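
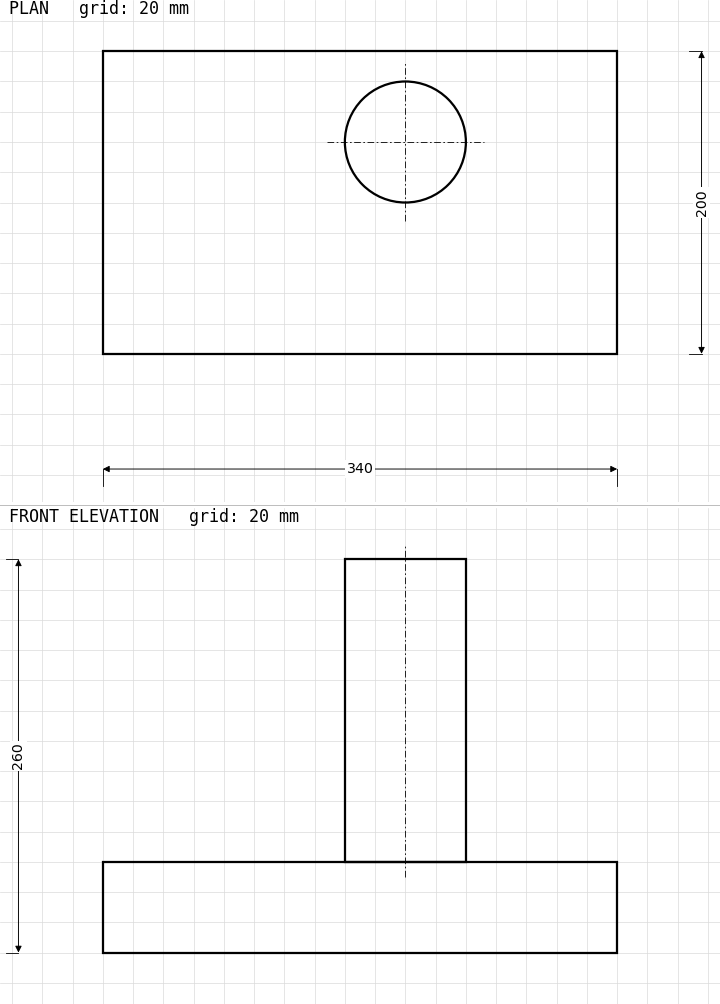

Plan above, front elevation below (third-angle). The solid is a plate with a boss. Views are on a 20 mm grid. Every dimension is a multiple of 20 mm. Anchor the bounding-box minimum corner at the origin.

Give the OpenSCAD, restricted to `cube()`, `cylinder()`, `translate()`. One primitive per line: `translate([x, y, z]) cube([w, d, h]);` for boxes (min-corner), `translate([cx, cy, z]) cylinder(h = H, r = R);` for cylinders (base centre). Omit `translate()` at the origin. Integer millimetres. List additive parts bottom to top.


cube([340, 200, 60]);
translate([200, 140, 60]) cylinder(h = 200, r = 40);


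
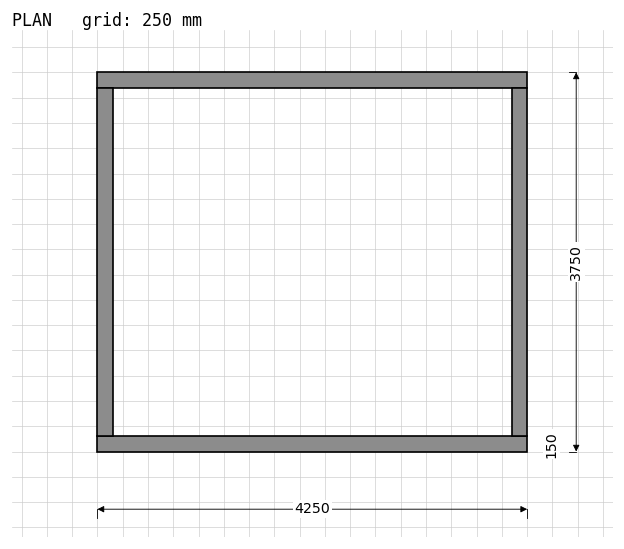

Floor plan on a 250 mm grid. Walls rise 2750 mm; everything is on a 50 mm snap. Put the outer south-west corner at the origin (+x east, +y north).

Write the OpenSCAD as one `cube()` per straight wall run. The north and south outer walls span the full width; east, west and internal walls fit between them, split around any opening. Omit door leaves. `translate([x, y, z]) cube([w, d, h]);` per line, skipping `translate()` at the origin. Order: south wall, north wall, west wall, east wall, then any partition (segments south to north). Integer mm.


cube([4250, 150, 2750]);
translate([0, 3600, 0]) cube([4250, 150, 2750]);
translate([0, 150, 0]) cube([150, 3450, 2750]);
translate([4100, 150, 0]) cube([150, 3450, 2750]);


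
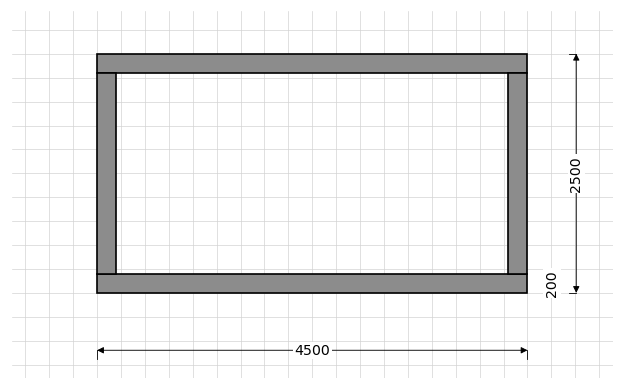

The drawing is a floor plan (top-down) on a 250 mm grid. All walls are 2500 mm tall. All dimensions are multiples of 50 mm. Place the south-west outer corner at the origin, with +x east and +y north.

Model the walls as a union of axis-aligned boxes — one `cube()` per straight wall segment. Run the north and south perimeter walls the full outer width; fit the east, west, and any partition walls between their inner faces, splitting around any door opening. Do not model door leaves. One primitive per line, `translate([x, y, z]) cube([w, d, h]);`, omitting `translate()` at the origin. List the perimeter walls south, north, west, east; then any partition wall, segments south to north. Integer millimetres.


cube([4500, 200, 2500]);
translate([0, 2300, 0]) cube([4500, 200, 2500]);
translate([0, 200, 0]) cube([200, 2100, 2500]);
translate([4300, 200, 0]) cube([200, 2100, 2500]);


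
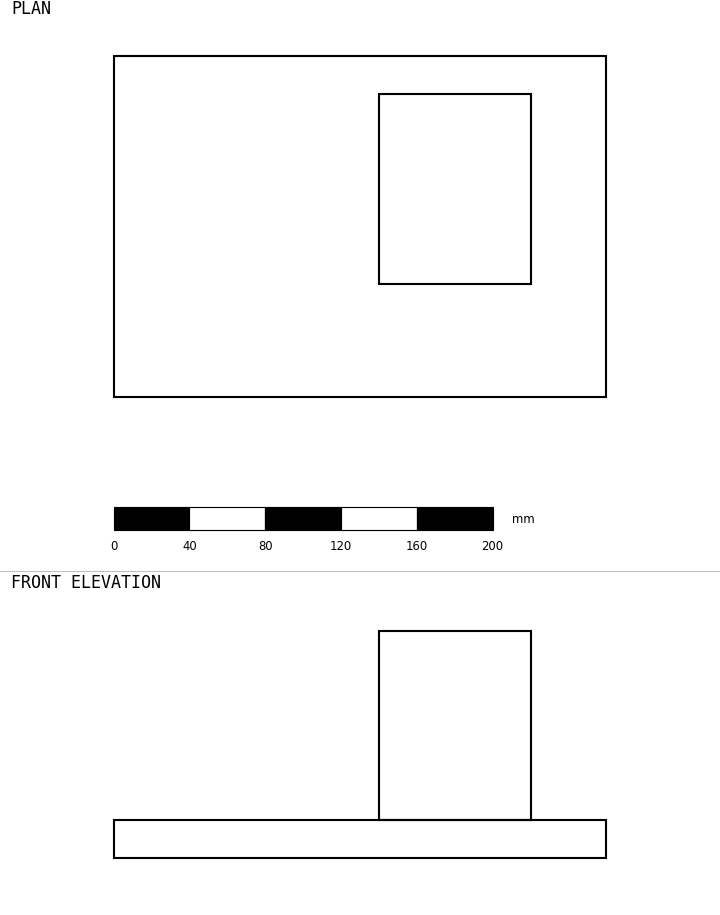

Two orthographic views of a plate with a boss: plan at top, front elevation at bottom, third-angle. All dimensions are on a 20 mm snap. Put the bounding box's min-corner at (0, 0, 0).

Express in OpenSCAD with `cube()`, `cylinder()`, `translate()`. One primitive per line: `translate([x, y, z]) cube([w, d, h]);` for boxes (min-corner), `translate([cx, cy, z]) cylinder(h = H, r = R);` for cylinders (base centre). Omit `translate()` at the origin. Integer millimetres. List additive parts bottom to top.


cube([260, 180, 20]);
translate([140, 60, 20]) cube([80, 100, 100]);


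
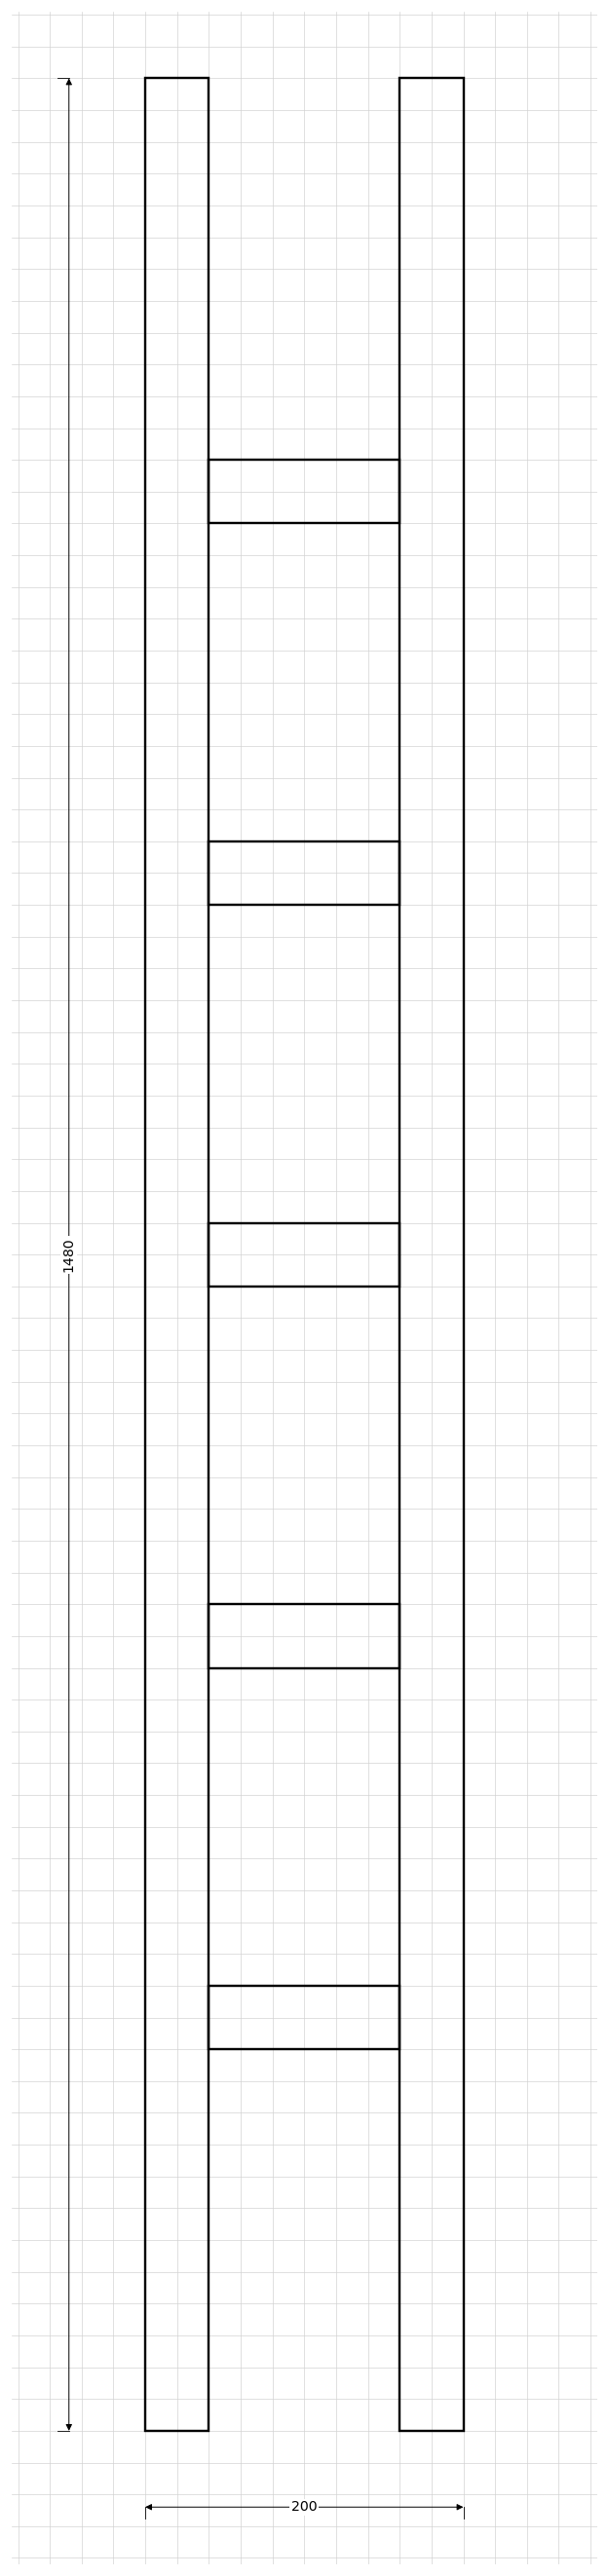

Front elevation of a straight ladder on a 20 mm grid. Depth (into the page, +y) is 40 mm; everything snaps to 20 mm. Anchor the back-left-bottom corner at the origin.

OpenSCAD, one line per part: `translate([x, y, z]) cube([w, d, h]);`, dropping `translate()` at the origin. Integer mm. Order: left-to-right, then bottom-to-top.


cube([40, 40, 1480]);
translate([40, 0, 240]) cube([120, 40, 40]);
translate([40, 0, 480]) cube([120, 40, 40]);
translate([40, 0, 720]) cube([120, 40, 40]);
translate([40, 0, 960]) cube([120, 40, 40]);
translate([40, 0, 1200]) cube([120, 40, 40]);
translate([160, 0, 0]) cube([40, 40, 1480]);


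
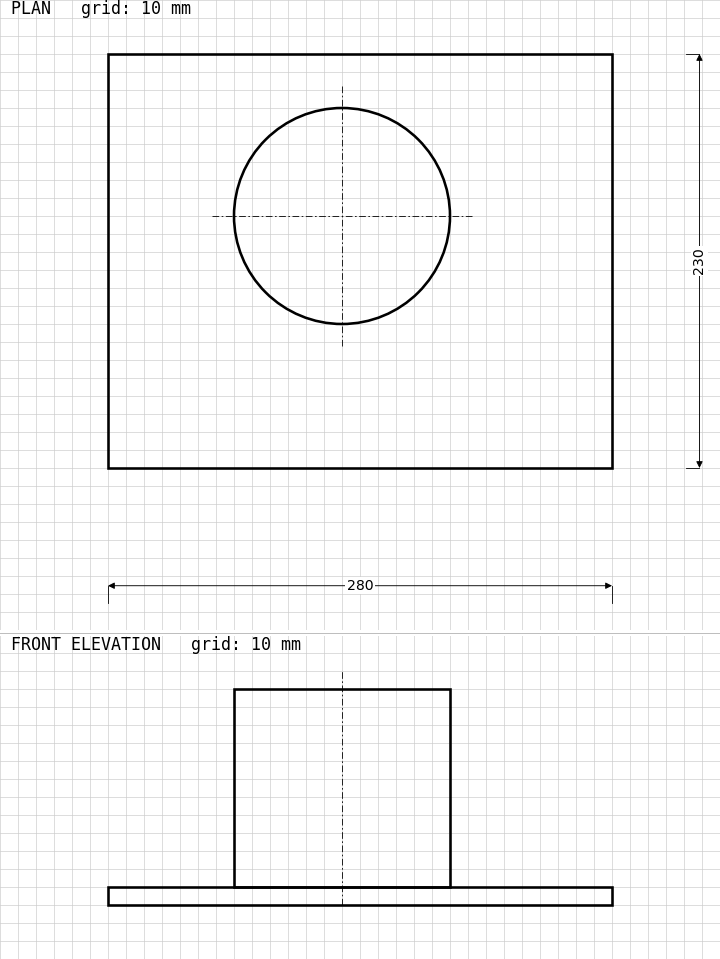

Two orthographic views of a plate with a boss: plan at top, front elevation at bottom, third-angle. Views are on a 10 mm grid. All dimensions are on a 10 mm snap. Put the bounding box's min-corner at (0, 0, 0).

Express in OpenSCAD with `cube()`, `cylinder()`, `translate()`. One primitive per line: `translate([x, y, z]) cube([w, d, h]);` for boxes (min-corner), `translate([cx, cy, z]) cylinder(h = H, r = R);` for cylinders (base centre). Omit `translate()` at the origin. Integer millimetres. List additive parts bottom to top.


cube([280, 230, 10]);
translate([130, 140, 10]) cylinder(h = 110, r = 60);


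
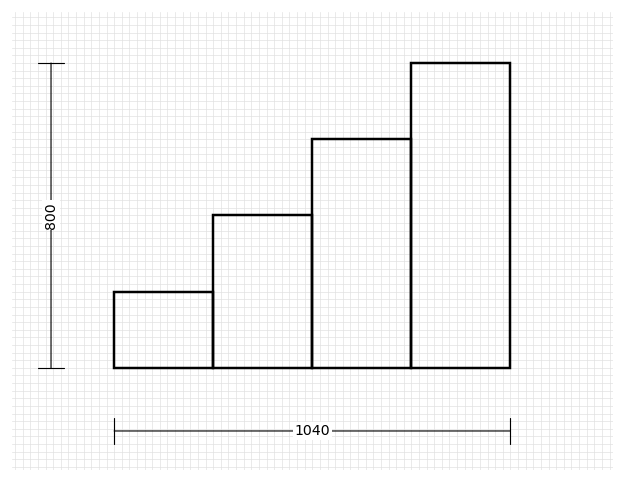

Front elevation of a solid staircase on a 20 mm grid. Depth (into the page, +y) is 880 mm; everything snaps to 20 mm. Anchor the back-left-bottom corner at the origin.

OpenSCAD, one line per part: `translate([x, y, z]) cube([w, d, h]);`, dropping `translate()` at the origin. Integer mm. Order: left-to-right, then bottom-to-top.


cube([260, 880, 200]);
translate([260, 0, 0]) cube([260, 880, 400]);
translate([520, 0, 0]) cube([260, 880, 600]);
translate([780, 0, 0]) cube([260, 880, 800]);


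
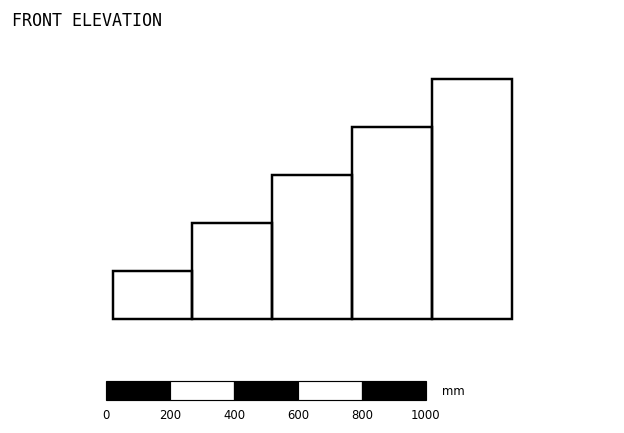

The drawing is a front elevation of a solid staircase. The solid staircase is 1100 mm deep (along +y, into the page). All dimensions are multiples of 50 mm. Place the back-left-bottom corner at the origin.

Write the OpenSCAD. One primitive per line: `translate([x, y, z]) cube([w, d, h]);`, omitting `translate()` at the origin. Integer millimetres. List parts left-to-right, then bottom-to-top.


cube([250, 1100, 150]);
translate([250, 0, 0]) cube([250, 1100, 300]);
translate([500, 0, 0]) cube([250, 1100, 450]);
translate([750, 0, 0]) cube([250, 1100, 600]);
translate([1000, 0, 0]) cube([250, 1100, 750]);


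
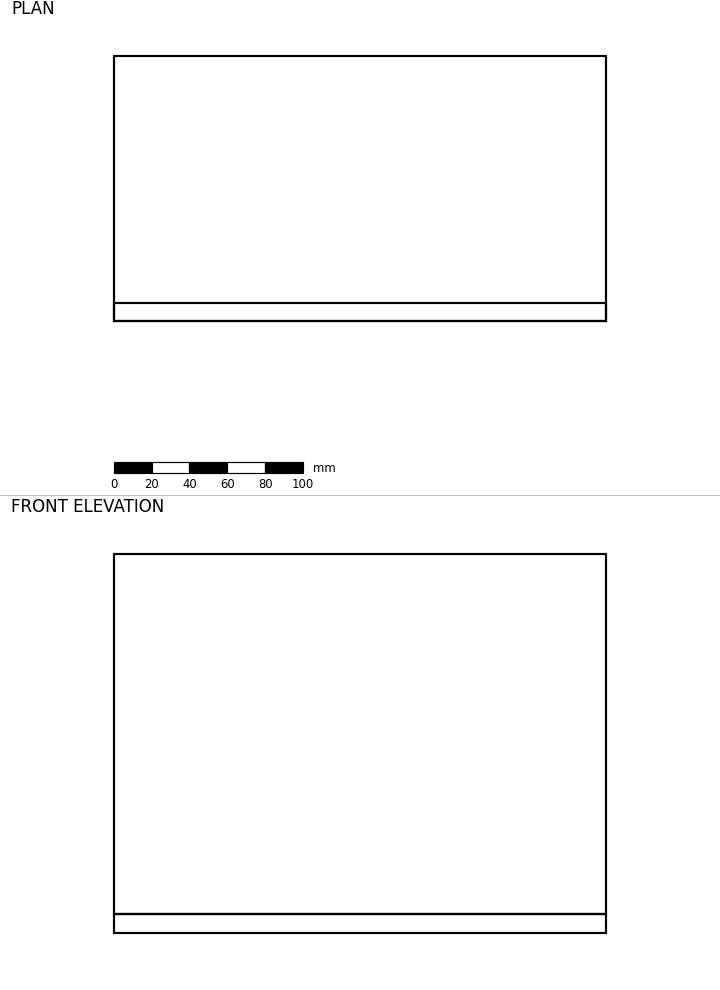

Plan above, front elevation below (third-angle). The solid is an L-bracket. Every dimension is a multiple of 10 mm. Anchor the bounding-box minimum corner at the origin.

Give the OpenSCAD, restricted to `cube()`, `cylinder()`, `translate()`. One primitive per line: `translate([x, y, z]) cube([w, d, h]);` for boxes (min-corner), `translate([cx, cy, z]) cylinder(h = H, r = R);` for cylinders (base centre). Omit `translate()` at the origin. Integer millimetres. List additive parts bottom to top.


cube([260, 140, 10]);
translate([0, 0, 10]) cube([260, 10, 190]);


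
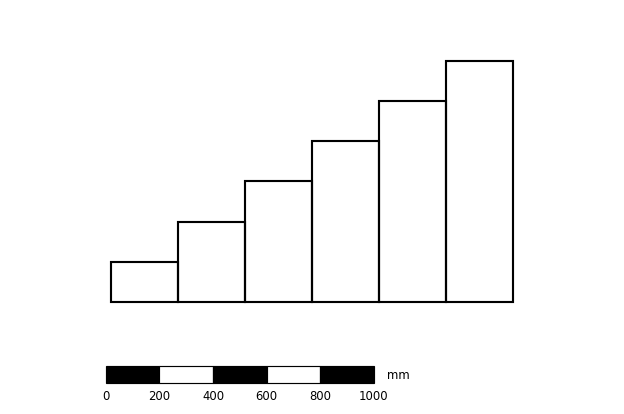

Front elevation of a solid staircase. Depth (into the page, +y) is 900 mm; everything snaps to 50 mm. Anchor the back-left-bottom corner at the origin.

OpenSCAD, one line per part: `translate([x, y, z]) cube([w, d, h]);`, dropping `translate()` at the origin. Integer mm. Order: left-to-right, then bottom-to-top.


cube([250, 900, 150]);
translate([250, 0, 0]) cube([250, 900, 300]);
translate([500, 0, 0]) cube([250, 900, 450]);
translate([750, 0, 0]) cube([250, 900, 600]);
translate([1000, 0, 0]) cube([250, 900, 750]);
translate([1250, 0, 0]) cube([250, 900, 900]);


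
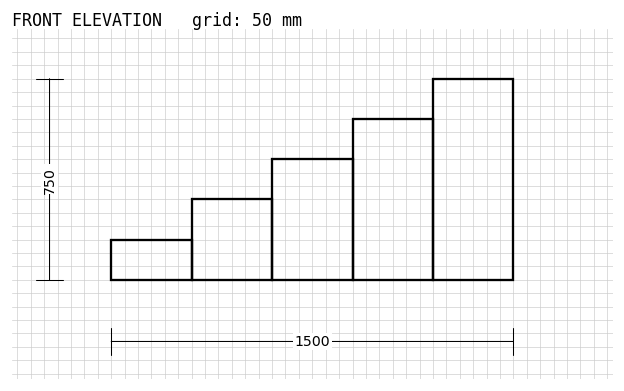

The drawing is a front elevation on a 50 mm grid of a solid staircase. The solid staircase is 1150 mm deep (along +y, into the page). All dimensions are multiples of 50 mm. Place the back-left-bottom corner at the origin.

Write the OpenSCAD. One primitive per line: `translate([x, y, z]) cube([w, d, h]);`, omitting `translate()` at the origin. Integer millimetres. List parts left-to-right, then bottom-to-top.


cube([300, 1150, 150]);
translate([300, 0, 0]) cube([300, 1150, 300]);
translate([600, 0, 0]) cube([300, 1150, 450]);
translate([900, 0, 0]) cube([300, 1150, 600]);
translate([1200, 0, 0]) cube([300, 1150, 750]);


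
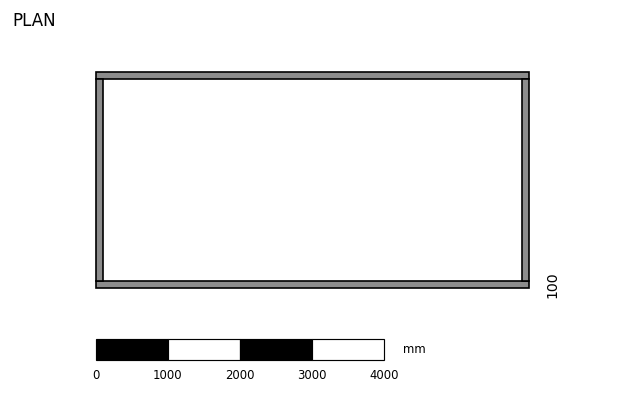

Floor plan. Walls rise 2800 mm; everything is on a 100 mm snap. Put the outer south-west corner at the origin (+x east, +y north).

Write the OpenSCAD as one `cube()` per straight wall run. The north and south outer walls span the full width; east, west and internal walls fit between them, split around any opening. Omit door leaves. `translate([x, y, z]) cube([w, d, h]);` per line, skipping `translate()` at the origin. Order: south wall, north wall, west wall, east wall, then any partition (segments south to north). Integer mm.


cube([6000, 100, 2800]);
translate([0, 2900, 0]) cube([6000, 100, 2800]);
translate([0, 100, 0]) cube([100, 2800, 2800]);
translate([5900, 100, 0]) cube([100, 2800, 2800]);


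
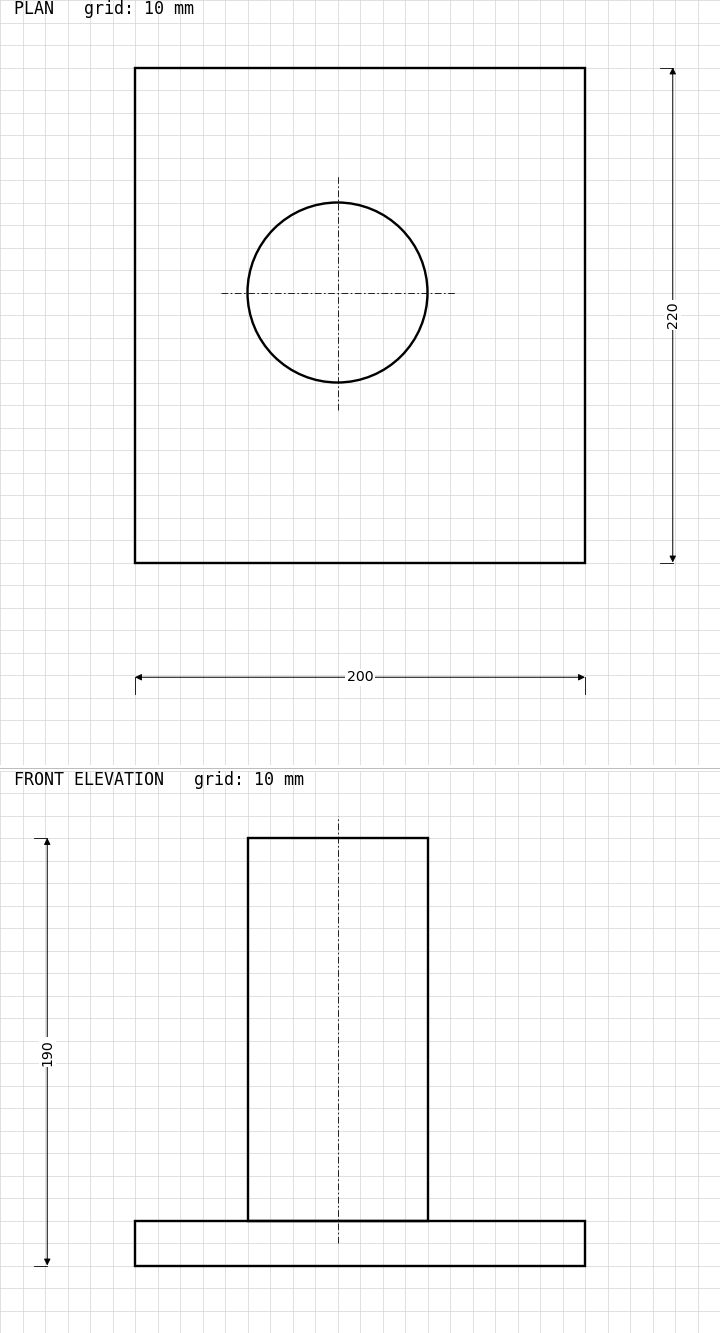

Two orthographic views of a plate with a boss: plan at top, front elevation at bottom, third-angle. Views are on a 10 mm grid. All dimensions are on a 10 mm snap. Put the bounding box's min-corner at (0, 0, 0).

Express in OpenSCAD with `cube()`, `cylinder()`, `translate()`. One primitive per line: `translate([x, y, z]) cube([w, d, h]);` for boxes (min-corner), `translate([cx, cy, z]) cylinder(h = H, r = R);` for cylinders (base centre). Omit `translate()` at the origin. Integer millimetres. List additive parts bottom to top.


cube([200, 220, 20]);
translate([90, 120, 20]) cylinder(h = 170, r = 40);


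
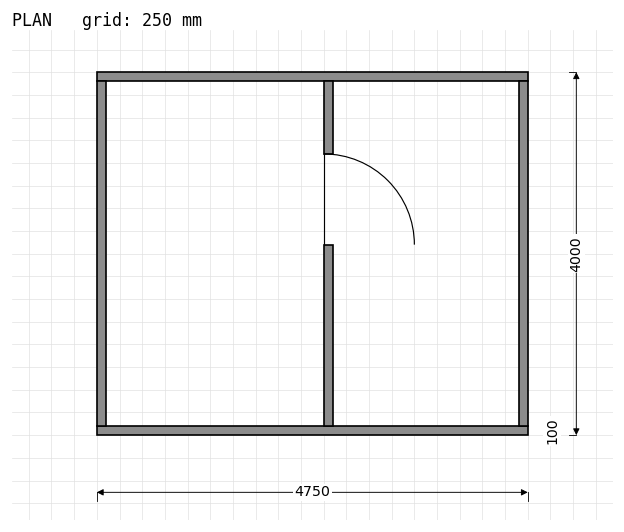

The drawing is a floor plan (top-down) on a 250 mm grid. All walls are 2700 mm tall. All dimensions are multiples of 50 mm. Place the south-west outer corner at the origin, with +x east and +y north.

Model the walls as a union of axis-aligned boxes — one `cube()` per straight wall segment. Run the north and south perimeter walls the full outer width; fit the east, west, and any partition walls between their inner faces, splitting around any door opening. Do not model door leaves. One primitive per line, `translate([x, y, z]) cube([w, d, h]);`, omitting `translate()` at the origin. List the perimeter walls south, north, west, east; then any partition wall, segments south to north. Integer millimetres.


cube([4750, 100, 2700]);
translate([0, 3900, 0]) cube([4750, 100, 2700]);
translate([0, 100, 0]) cube([100, 3800, 2700]);
translate([4650, 100, 0]) cube([100, 3800, 2700]);
translate([2500, 100, 0]) cube([100, 2000, 2700]);
translate([2500, 3100, 0]) cube([100, 800, 2700]);


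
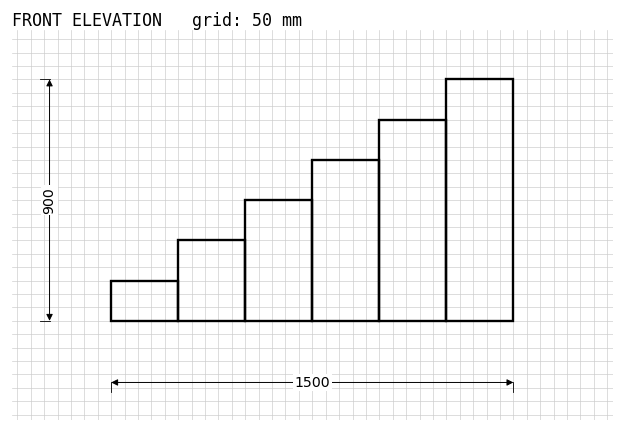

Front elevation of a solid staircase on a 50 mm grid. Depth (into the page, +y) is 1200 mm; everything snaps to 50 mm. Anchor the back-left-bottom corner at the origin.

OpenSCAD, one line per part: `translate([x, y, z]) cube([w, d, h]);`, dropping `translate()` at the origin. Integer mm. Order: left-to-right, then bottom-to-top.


cube([250, 1200, 150]);
translate([250, 0, 0]) cube([250, 1200, 300]);
translate([500, 0, 0]) cube([250, 1200, 450]);
translate([750, 0, 0]) cube([250, 1200, 600]);
translate([1000, 0, 0]) cube([250, 1200, 750]);
translate([1250, 0, 0]) cube([250, 1200, 900]);


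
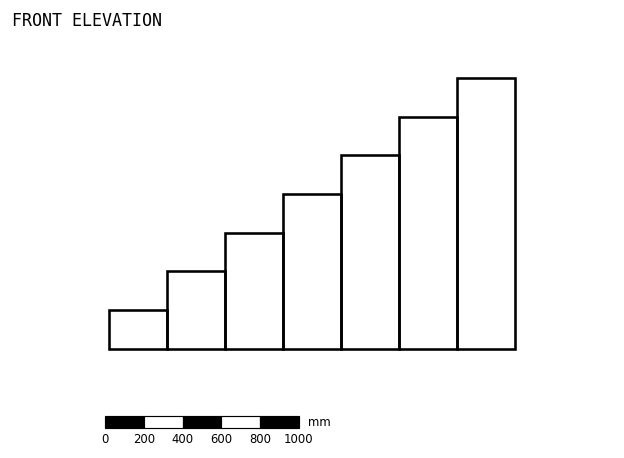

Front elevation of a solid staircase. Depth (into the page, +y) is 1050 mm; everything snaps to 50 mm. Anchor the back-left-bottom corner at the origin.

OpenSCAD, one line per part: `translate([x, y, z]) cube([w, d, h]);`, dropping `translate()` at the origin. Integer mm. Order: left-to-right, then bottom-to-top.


cube([300, 1050, 200]);
translate([300, 0, 0]) cube([300, 1050, 400]);
translate([600, 0, 0]) cube([300, 1050, 600]);
translate([900, 0, 0]) cube([300, 1050, 800]);
translate([1200, 0, 0]) cube([300, 1050, 1000]);
translate([1500, 0, 0]) cube([300, 1050, 1200]);
translate([1800, 0, 0]) cube([300, 1050, 1400]);


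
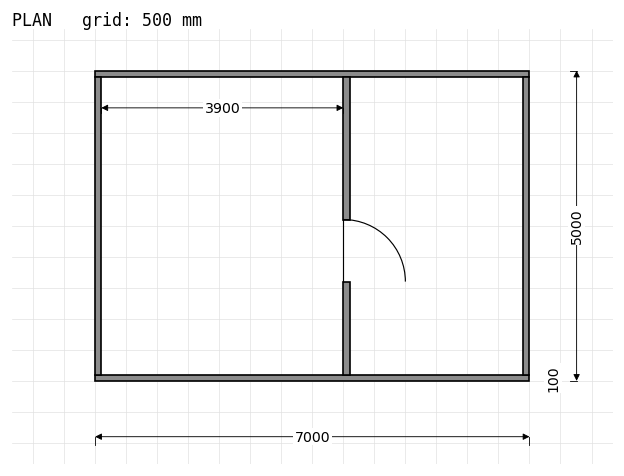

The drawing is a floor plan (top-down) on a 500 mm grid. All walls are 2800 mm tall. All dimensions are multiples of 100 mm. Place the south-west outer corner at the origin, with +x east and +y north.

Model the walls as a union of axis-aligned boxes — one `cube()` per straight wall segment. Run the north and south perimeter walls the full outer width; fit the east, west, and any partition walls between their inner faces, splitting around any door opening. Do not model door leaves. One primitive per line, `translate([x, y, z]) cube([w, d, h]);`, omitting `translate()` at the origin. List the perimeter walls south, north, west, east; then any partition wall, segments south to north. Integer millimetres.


cube([7000, 100, 2800]);
translate([0, 4900, 0]) cube([7000, 100, 2800]);
translate([0, 100, 0]) cube([100, 4800, 2800]);
translate([6900, 100, 0]) cube([100, 4800, 2800]);
translate([4000, 100, 0]) cube([100, 1500, 2800]);
translate([4000, 2600, 0]) cube([100, 2300, 2800]);


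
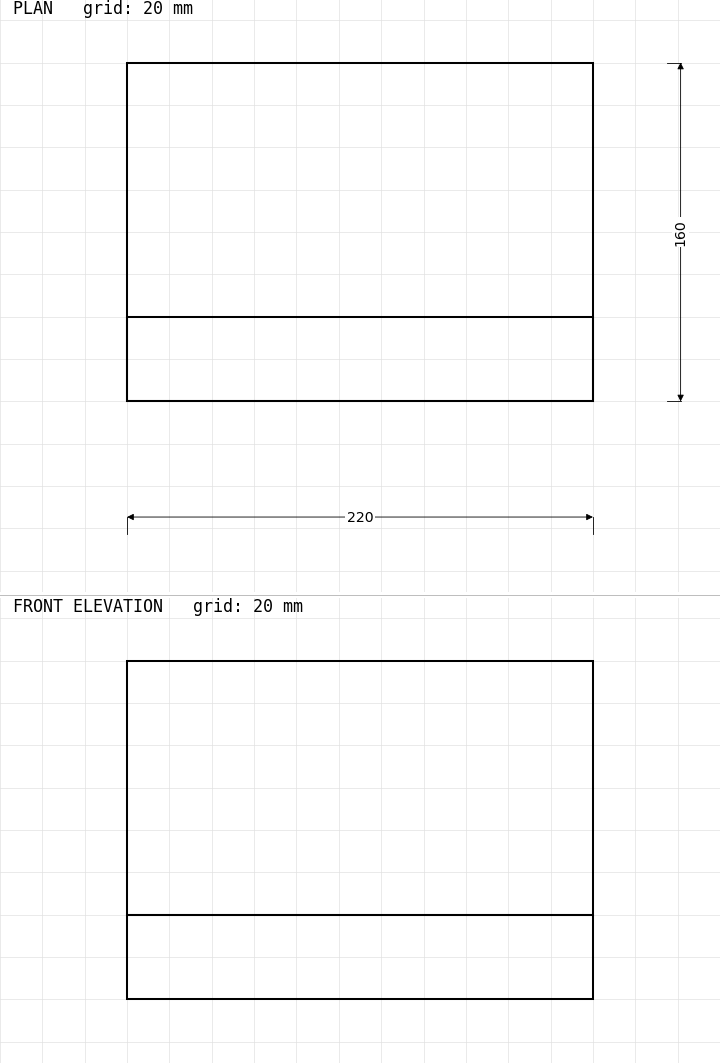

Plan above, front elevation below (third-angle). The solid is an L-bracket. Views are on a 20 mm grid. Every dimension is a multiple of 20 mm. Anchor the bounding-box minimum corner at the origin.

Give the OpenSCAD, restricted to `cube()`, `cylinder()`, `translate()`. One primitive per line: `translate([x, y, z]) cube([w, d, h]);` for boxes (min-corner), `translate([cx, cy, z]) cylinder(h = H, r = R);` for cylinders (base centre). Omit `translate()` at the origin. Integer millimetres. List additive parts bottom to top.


cube([220, 160, 40]);
translate([0, 0, 40]) cube([220, 40, 120]);


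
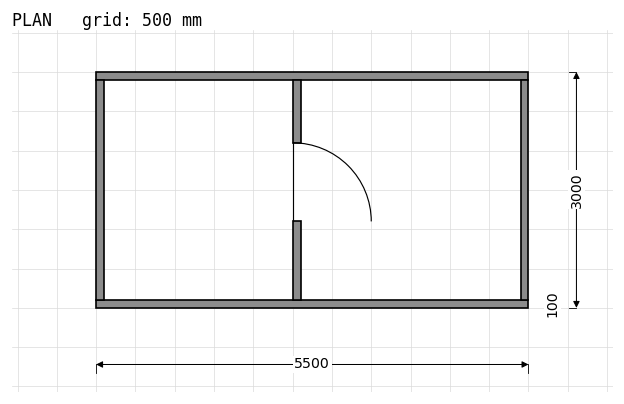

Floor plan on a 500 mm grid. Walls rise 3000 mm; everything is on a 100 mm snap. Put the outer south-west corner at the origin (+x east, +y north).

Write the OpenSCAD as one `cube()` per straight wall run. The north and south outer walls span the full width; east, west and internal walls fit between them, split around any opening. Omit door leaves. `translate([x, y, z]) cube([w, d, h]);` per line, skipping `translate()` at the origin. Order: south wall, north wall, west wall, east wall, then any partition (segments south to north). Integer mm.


cube([5500, 100, 3000]);
translate([0, 2900, 0]) cube([5500, 100, 3000]);
translate([0, 100, 0]) cube([100, 2800, 3000]);
translate([5400, 100, 0]) cube([100, 2800, 3000]);
translate([2500, 100, 0]) cube([100, 1000, 3000]);
translate([2500, 2100, 0]) cube([100, 800, 3000]);


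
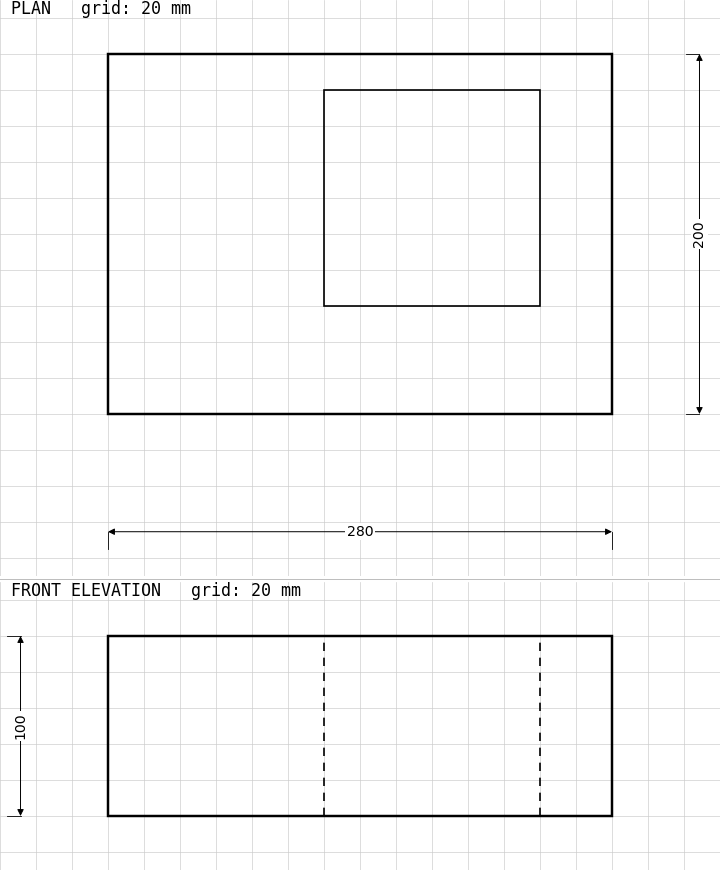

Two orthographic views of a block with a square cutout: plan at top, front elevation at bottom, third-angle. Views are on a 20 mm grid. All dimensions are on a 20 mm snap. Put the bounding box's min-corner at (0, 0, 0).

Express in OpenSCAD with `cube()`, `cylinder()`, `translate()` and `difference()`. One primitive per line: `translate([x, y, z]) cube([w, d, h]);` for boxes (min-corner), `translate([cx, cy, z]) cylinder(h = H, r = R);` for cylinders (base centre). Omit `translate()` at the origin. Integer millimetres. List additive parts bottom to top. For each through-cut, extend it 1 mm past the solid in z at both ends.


difference() {
  cube([280, 200, 100]);
  translate([120, 60, -1]) cube([120, 120, 102]);
}


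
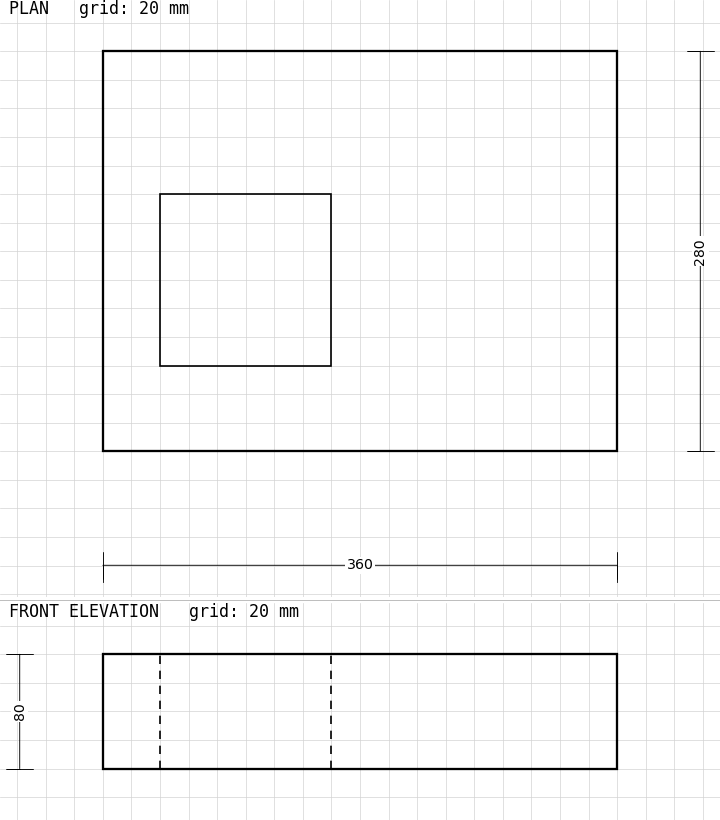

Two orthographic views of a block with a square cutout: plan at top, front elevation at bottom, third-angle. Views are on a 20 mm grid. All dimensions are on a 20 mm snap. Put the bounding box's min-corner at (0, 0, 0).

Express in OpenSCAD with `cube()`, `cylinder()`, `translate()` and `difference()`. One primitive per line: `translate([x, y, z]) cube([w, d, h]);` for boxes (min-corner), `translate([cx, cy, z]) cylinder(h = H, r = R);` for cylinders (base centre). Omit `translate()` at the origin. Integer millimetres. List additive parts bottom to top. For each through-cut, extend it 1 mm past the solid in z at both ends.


difference() {
  cube([360, 280, 80]);
  translate([40, 60, -1]) cube([120, 120, 82]);
}


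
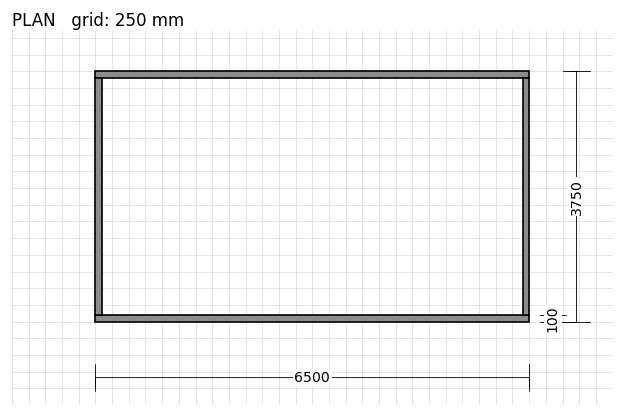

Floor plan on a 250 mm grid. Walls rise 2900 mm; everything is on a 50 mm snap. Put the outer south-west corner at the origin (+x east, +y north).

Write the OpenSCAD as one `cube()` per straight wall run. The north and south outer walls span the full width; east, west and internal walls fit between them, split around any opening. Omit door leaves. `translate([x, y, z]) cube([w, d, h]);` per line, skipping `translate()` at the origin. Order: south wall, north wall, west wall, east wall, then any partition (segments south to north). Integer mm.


cube([6500, 100, 2900]);
translate([0, 3650, 0]) cube([6500, 100, 2900]);
translate([0, 100, 0]) cube([100, 3550, 2900]);
translate([6400, 100, 0]) cube([100, 3550, 2900]);


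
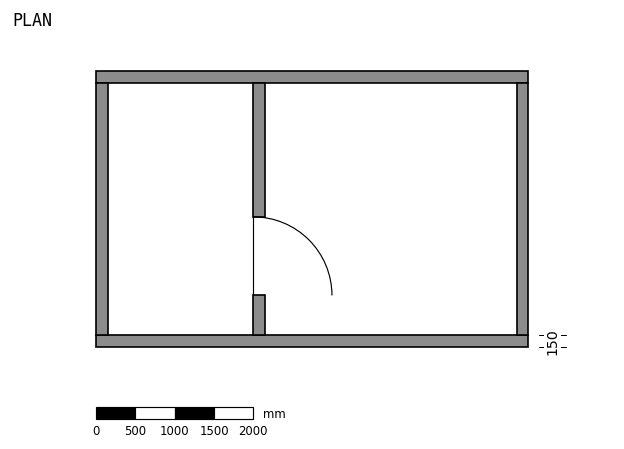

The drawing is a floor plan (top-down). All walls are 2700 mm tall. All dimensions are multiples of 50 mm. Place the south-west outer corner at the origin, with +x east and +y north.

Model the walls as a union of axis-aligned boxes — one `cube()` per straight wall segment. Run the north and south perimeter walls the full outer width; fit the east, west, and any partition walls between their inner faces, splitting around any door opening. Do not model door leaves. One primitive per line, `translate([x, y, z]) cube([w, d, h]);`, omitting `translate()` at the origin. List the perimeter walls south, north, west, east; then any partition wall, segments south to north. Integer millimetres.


cube([5500, 150, 2700]);
translate([0, 3350, 0]) cube([5500, 150, 2700]);
translate([0, 150, 0]) cube([150, 3200, 2700]);
translate([5350, 150, 0]) cube([150, 3200, 2700]);
translate([2000, 150, 0]) cube([150, 500, 2700]);
translate([2000, 1650, 0]) cube([150, 1700, 2700]);


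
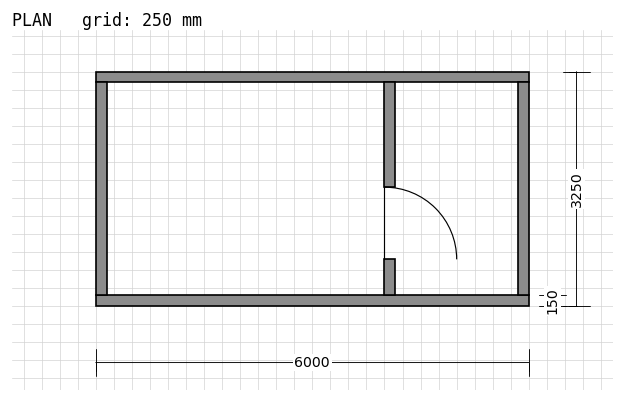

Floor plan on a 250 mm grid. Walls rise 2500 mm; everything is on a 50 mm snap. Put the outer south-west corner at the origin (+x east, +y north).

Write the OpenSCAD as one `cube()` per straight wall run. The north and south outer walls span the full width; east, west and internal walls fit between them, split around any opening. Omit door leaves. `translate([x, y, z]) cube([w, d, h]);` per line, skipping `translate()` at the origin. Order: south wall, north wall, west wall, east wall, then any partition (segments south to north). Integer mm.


cube([6000, 150, 2500]);
translate([0, 3100, 0]) cube([6000, 150, 2500]);
translate([0, 150, 0]) cube([150, 2950, 2500]);
translate([5850, 150, 0]) cube([150, 2950, 2500]);
translate([4000, 150, 0]) cube([150, 500, 2500]);
translate([4000, 1650, 0]) cube([150, 1450, 2500]);


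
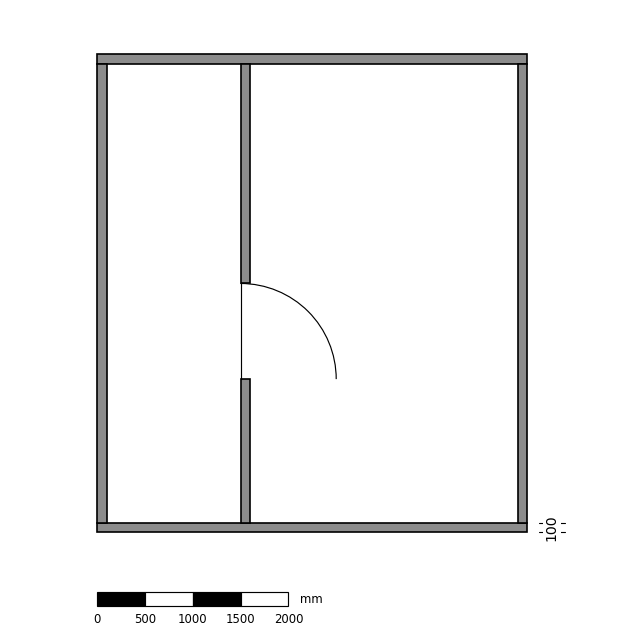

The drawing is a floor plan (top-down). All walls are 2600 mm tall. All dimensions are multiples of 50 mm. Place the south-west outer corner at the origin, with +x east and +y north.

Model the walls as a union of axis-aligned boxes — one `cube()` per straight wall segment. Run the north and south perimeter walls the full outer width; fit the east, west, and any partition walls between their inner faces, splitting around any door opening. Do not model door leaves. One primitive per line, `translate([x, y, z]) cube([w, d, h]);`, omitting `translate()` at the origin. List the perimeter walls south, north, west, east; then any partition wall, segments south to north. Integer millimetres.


cube([4500, 100, 2600]);
translate([0, 4900, 0]) cube([4500, 100, 2600]);
translate([0, 100, 0]) cube([100, 4800, 2600]);
translate([4400, 100, 0]) cube([100, 4800, 2600]);
translate([1500, 100, 0]) cube([100, 1500, 2600]);
translate([1500, 2600, 0]) cube([100, 2300, 2600]);


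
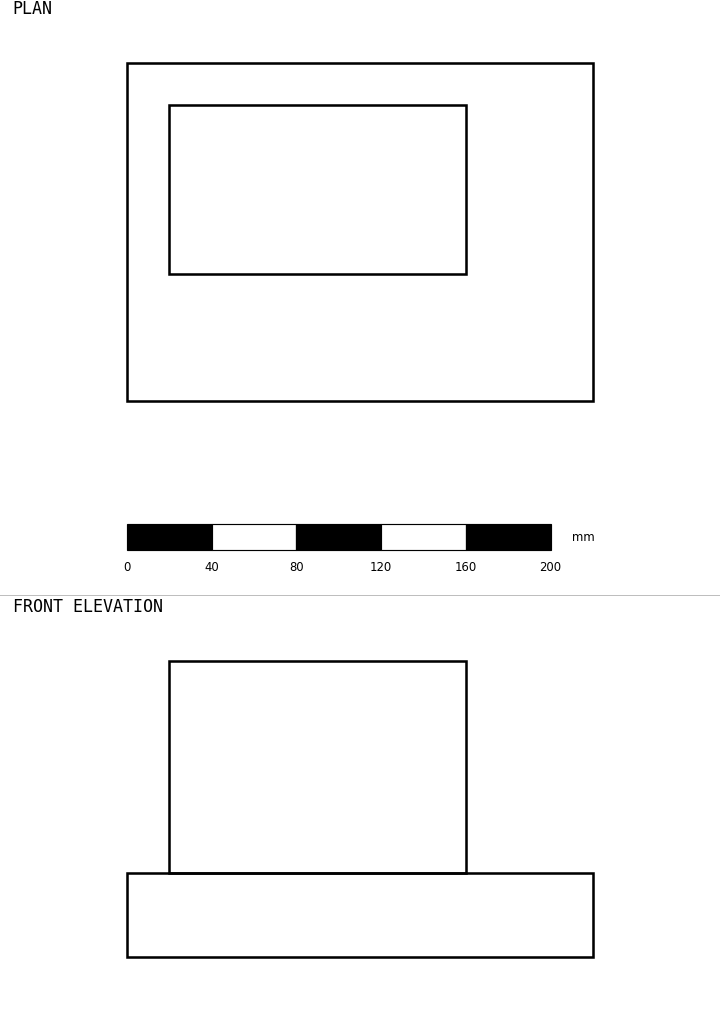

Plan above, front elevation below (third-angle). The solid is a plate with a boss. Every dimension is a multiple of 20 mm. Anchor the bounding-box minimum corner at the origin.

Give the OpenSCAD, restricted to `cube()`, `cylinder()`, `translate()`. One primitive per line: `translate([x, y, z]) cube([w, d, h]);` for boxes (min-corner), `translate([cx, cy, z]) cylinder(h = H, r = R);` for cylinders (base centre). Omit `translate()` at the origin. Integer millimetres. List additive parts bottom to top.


cube([220, 160, 40]);
translate([20, 60, 40]) cube([140, 80, 100]);


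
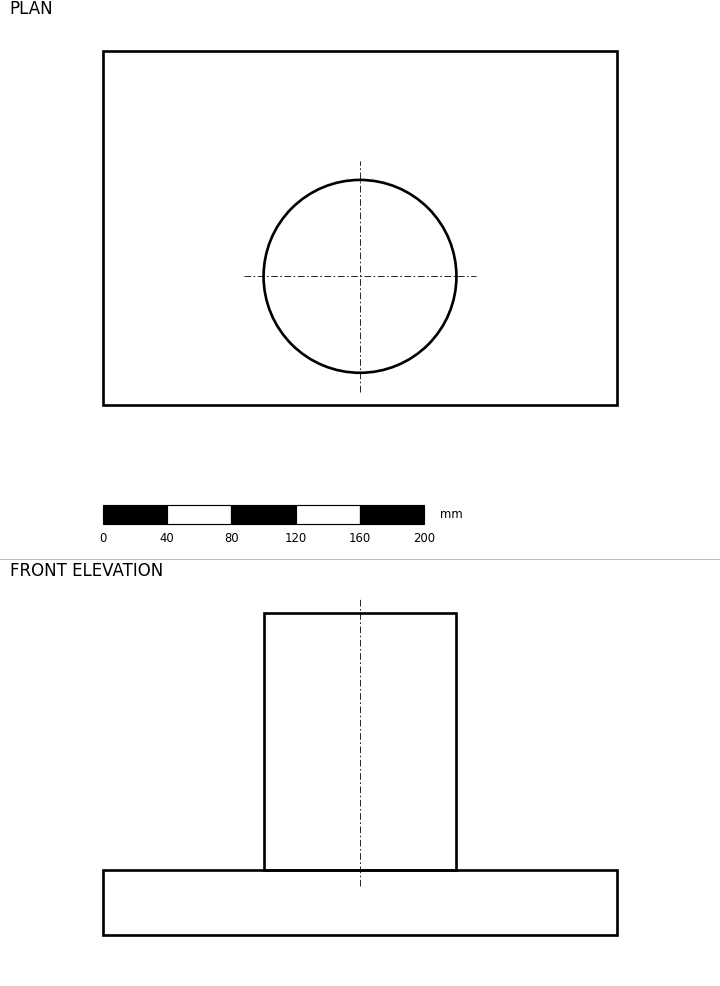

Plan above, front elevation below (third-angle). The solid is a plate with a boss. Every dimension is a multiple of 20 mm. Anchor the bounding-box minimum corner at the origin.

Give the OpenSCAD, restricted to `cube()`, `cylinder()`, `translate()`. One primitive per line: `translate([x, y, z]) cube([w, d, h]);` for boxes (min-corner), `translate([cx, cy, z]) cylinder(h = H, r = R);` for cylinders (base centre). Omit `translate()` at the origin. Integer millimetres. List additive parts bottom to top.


cube([320, 220, 40]);
translate([160, 80, 40]) cylinder(h = 160, r = 60);


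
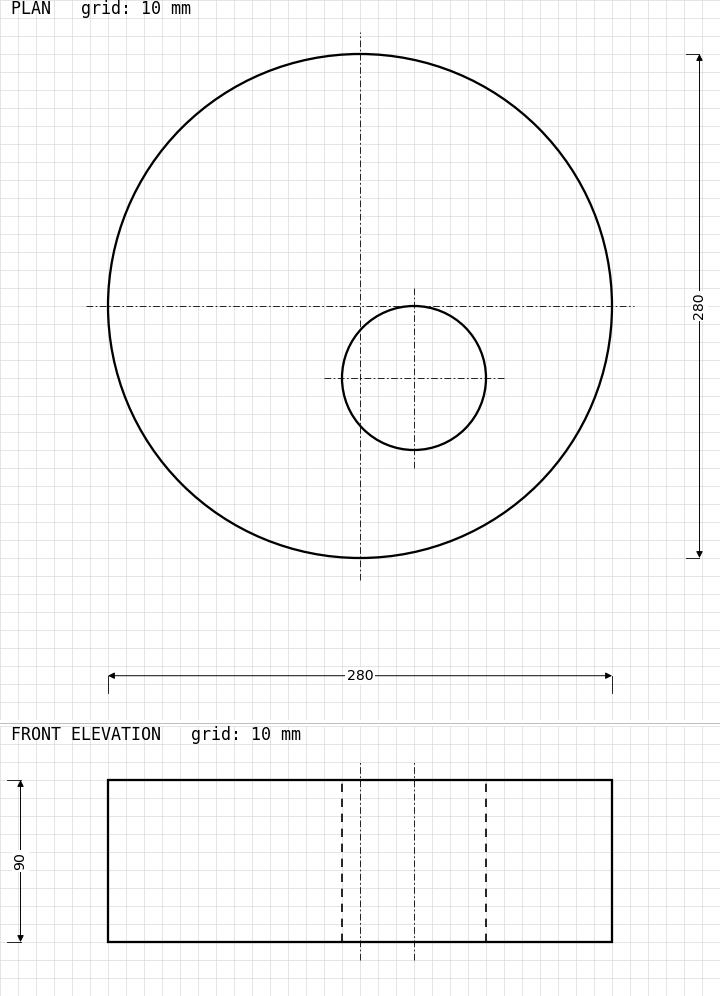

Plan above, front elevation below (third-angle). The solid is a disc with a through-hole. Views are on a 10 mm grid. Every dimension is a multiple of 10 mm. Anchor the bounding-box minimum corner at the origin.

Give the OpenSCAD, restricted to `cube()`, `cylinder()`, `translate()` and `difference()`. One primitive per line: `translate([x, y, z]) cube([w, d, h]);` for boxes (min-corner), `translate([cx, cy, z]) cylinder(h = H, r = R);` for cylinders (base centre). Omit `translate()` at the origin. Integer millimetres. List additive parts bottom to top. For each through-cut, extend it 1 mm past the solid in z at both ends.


difference() {
  translate([140, 140, 0]) cylinder(h = 90, r = 140);
  translate([170, 100, -1]) cylinder(h = 92, r = 40);
}


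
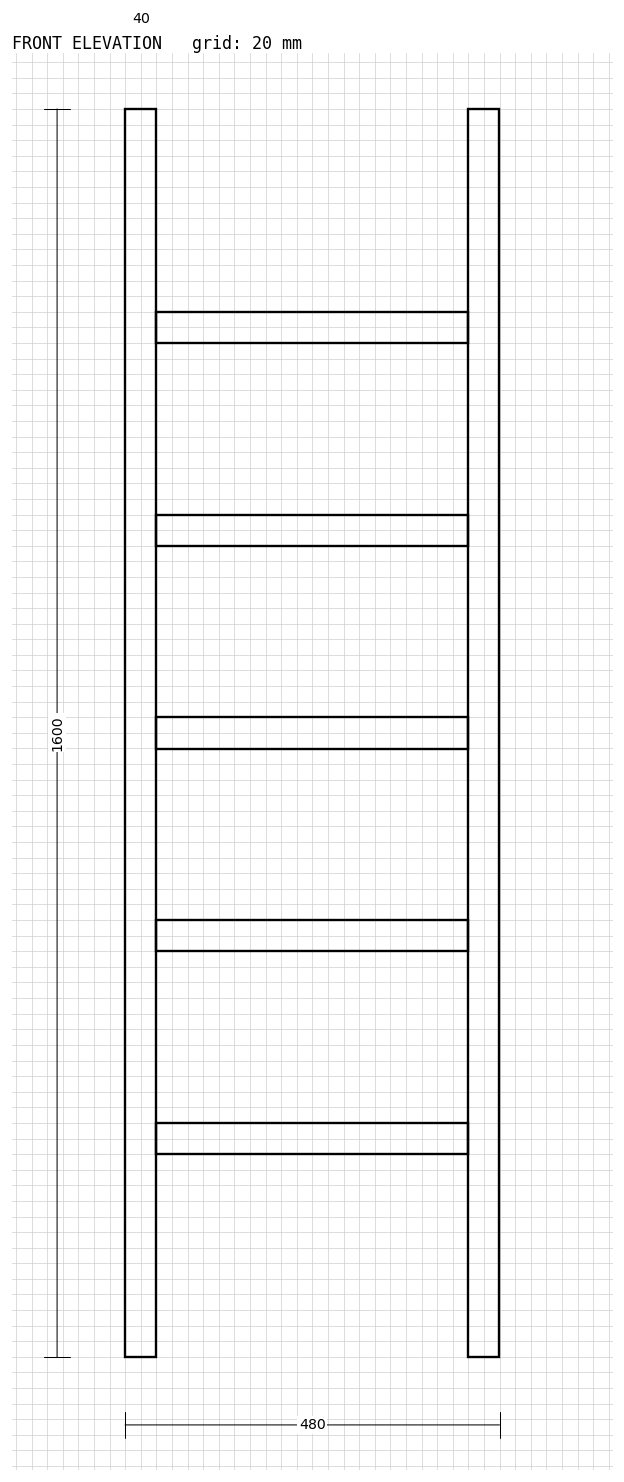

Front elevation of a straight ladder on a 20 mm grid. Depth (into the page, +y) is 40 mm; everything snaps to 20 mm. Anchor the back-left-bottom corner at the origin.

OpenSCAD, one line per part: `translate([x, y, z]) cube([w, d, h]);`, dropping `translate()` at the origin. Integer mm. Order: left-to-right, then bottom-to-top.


cube([40, 40, 1600]);
translate([40, 0, 260]) cube([400, 40, 40]);
translate([40, 0, 520]) cube([400, 40, 40]);
translate([40, 0, 780]) cube([400, 40, 40]);
translate([40, 0, 1040]) cube([400, 40, 40]);
translate([40, 0, 1300]) cube([400, 40, 40]);
translate([440, 0, 0]) cube([40, 40, 1600]);


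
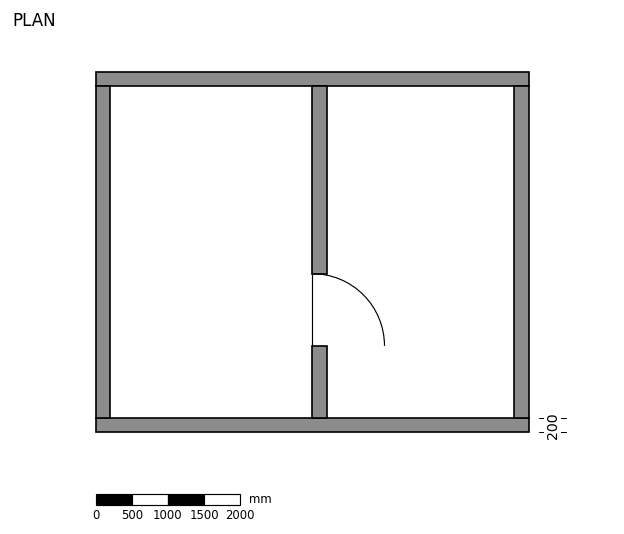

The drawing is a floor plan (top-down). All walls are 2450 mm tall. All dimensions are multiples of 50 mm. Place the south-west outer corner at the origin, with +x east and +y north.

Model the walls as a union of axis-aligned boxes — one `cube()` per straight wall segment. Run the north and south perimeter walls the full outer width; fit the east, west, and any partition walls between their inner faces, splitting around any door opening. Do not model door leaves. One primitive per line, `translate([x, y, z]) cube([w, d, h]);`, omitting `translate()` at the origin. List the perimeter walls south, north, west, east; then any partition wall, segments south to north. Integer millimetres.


cube([6000, 200, 2450]);
translate([0, 4800, 0]) cube([6000, 200, 2450]);
translate([0, 200, 0]) cube([200, 4600, 2450]);
translate([5800, 200, 0]) cube([200, 4600, 2450]);
translate([3000, 200, 0]) cube([200, 1000, 2450]);
translate([3000, 2200, 0]) cube([200, 2600, 2450]);


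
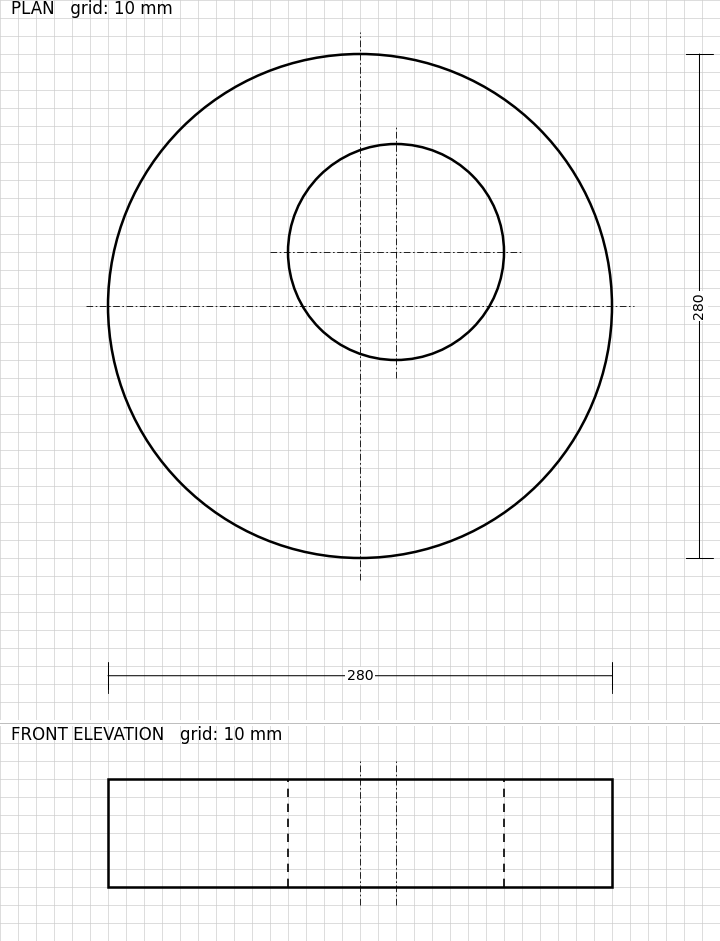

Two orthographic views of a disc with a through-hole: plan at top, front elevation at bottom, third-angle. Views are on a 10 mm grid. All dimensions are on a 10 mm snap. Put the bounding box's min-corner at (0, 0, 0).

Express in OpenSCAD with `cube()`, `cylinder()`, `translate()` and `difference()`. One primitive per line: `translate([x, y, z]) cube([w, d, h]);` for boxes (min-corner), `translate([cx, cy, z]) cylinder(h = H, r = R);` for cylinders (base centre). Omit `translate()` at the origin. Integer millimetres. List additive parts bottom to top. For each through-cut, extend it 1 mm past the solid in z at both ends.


difference() {
  translate([140, 140, 0]) cylinder(h = 60, r = 140);
  translate([160, 170, -1]) cylinder(h = 62, r = 60);
}


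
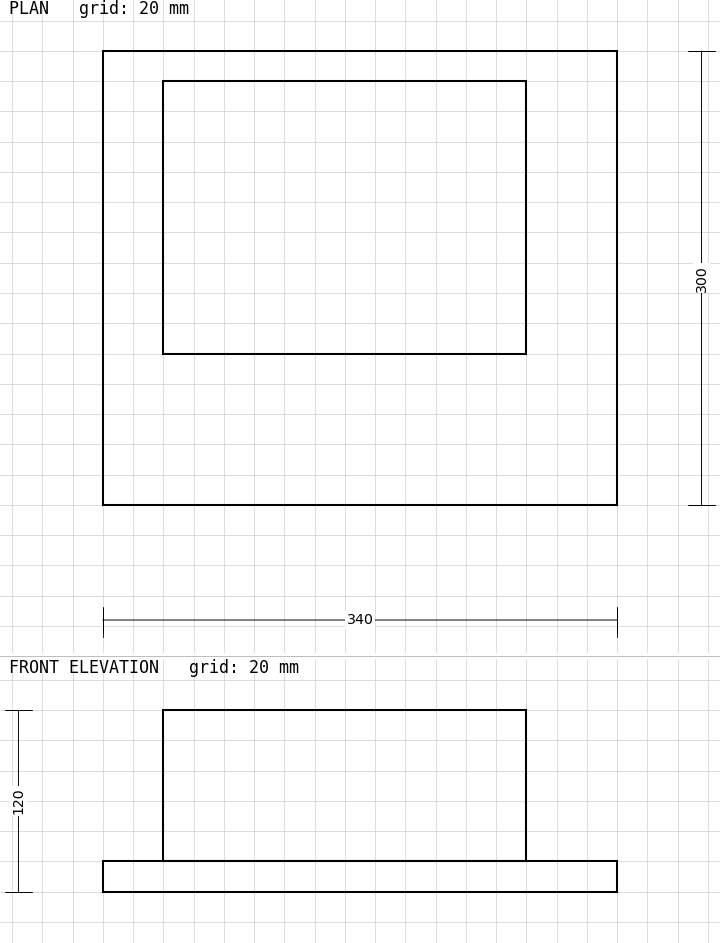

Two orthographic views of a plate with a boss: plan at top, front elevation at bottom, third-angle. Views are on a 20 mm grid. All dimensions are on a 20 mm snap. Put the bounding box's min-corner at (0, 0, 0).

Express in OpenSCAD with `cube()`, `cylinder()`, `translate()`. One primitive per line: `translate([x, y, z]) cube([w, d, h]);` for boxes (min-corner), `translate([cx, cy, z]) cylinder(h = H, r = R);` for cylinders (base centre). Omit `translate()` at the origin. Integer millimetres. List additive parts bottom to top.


cube([340, 300, 20]);
translate([40, 100, 20]) cube([240, 180, 100]);


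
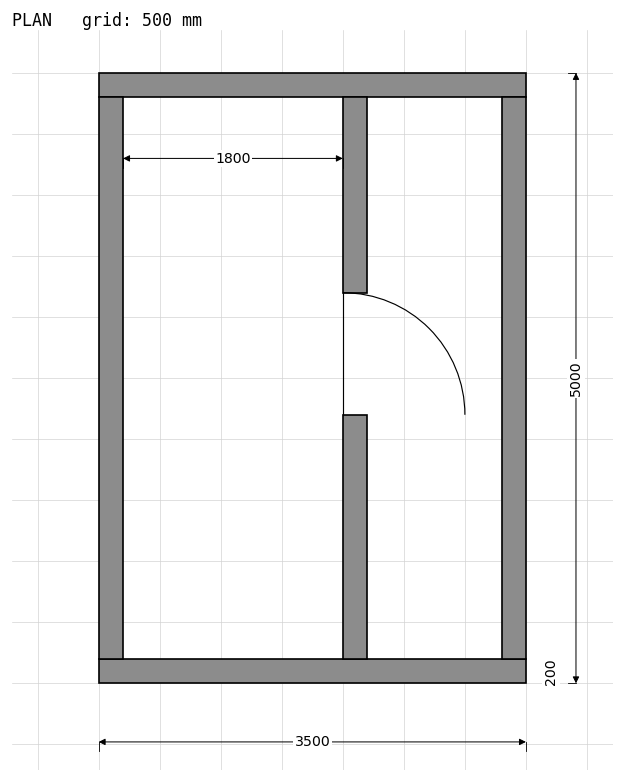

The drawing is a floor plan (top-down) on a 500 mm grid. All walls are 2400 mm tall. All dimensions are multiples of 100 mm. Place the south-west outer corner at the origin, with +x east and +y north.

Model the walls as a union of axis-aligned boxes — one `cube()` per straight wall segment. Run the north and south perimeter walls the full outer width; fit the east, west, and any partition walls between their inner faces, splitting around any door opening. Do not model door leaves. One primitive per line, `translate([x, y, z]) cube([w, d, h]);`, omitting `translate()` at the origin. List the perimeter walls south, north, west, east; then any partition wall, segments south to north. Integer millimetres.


cube([3500, 200, 2400]);
translate([0, 4800, 0]) cube([3500, 200, 2400]);
translate([0, 200, 0]) cube([200, 4600, 2400]);
translate([3300, 200, 0]) cube([200, 4600, 2400]);
translate([2000, 200, 0]) cube([200, 2000, 2400]);
translate([2000, 3200, 0]) cube([200, 1600, 2400]);


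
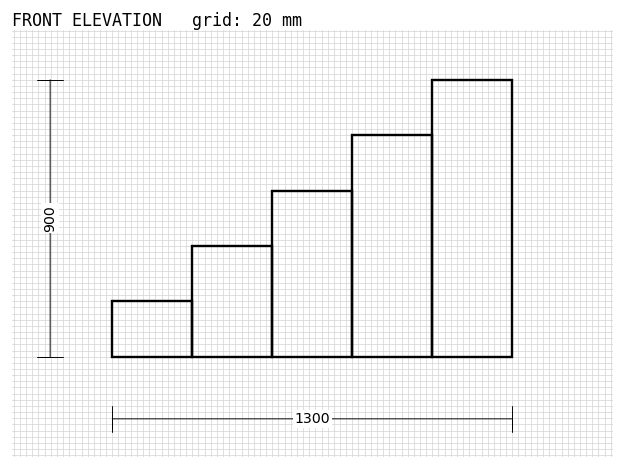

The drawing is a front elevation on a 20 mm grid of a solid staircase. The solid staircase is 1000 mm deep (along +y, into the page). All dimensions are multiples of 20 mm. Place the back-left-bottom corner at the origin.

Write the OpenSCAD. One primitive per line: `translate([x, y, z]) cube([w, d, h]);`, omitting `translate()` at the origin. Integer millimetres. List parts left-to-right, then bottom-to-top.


cube([260, 1000, 180]);
translate([260, 0, 0]) cube([260, 1000, 360]);
translate([520, 0, 0]) cube([260, 1000, 540]);
translate([780, 0, 0]) cube([260, 1000, 720]);
translate([1040, 0, 0]) cube([260, 1000, 900]);


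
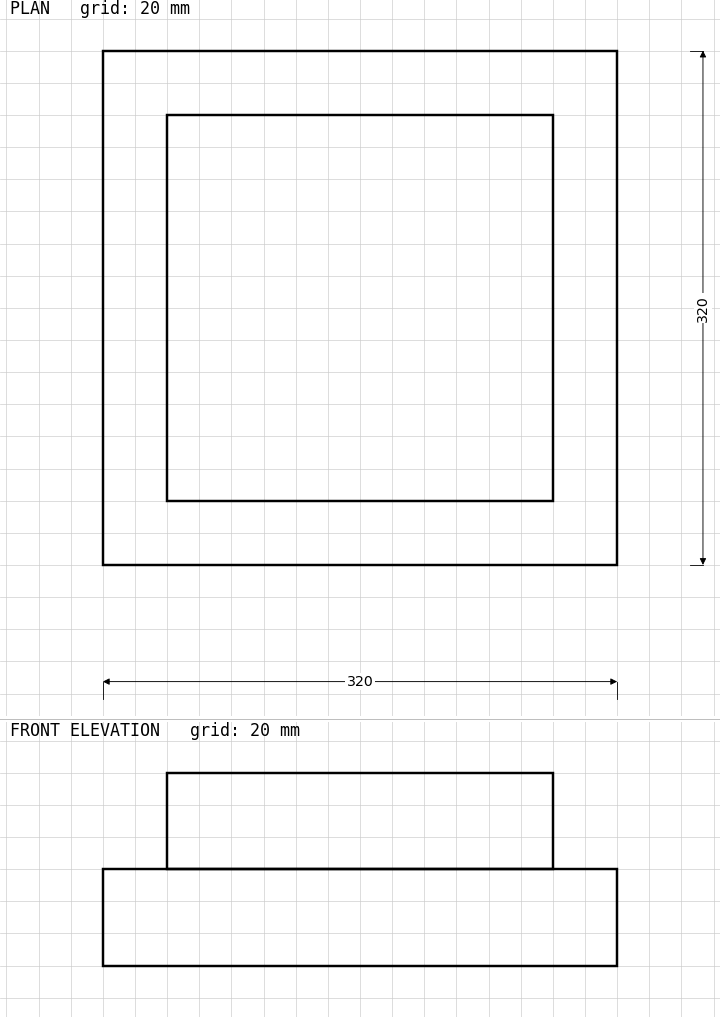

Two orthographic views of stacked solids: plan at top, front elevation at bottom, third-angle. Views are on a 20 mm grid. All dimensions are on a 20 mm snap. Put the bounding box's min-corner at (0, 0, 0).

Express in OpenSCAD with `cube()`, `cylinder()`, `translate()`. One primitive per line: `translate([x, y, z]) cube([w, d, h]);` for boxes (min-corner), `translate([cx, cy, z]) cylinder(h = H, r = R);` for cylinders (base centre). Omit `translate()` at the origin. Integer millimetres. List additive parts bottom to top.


cube([320, 320, 60]);
translate([40, 40, 60]) cube([240, 240, 60]);


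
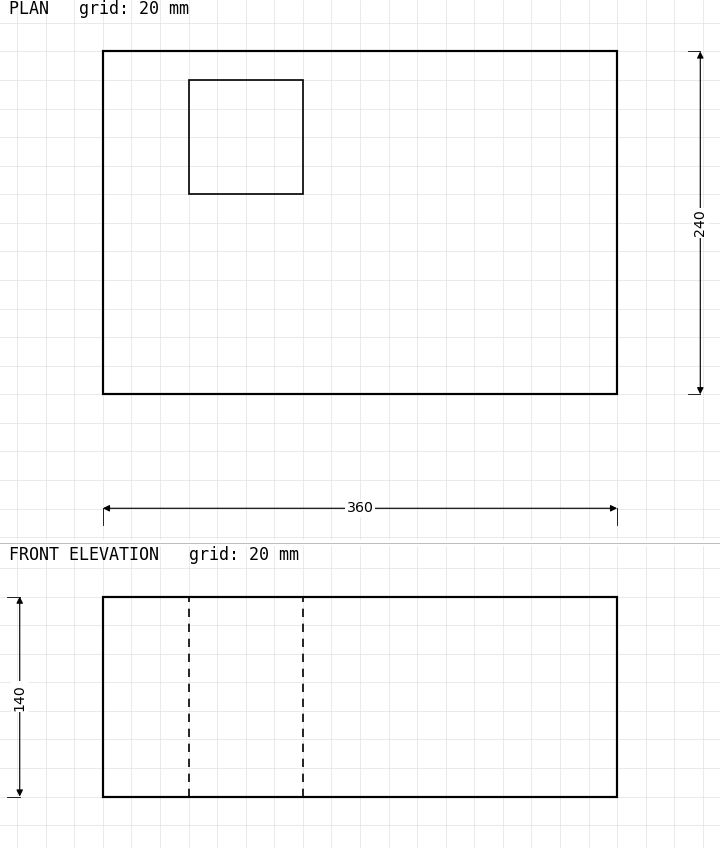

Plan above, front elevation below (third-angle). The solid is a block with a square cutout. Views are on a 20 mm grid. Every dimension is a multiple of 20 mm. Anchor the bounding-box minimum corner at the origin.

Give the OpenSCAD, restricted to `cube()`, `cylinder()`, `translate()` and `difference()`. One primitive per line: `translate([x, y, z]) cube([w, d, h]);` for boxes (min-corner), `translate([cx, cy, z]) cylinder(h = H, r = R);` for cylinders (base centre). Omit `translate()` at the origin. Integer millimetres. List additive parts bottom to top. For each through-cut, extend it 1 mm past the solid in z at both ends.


difference() {
  cube([360, 240, 140]);
  translate([60, 140, -1]) cube([80, 80, 142]);
}


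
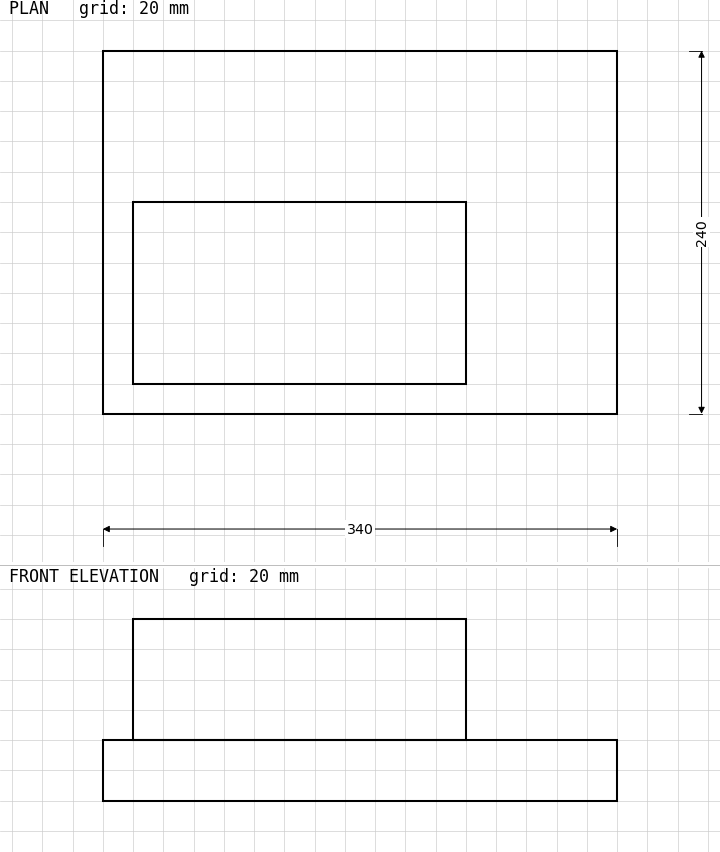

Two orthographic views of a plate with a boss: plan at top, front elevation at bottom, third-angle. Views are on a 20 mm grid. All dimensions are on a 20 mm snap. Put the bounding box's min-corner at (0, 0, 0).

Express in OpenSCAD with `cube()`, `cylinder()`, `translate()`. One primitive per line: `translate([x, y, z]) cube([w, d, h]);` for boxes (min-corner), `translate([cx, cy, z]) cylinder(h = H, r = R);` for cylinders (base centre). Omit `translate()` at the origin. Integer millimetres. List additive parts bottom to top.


cube([340, 240, 40]);
translate([20, 20, 40]) cube([220, 120, 80]);


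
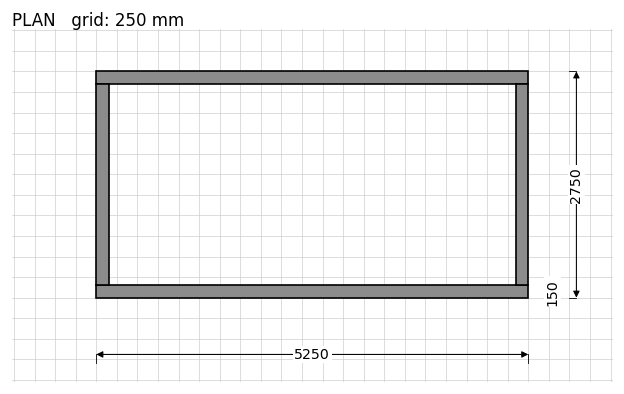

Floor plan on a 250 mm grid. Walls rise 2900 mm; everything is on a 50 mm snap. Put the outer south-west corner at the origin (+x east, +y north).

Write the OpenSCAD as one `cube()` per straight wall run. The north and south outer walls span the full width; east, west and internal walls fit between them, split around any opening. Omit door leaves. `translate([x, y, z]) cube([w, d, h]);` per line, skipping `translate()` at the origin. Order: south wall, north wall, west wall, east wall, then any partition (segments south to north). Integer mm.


cube([5250, 150, 2900]);
translate([0, 2600, 0]) cube([5250, 150, 2900]);
translate([0, 150, 0]) cube([150, 2450, 2900]);
translate([5100, 150, 0]) cube([150, 2450, 2900]);


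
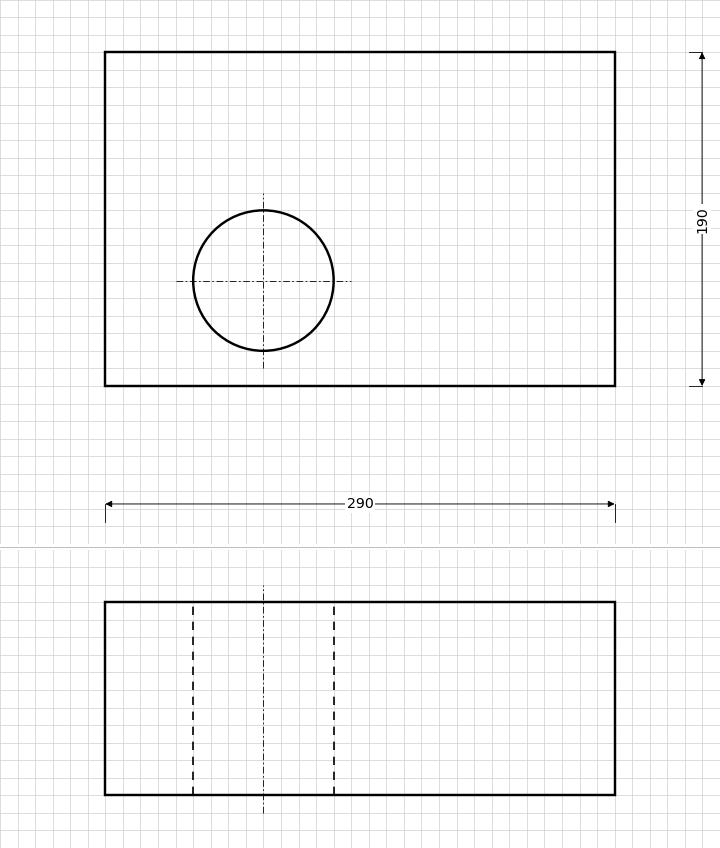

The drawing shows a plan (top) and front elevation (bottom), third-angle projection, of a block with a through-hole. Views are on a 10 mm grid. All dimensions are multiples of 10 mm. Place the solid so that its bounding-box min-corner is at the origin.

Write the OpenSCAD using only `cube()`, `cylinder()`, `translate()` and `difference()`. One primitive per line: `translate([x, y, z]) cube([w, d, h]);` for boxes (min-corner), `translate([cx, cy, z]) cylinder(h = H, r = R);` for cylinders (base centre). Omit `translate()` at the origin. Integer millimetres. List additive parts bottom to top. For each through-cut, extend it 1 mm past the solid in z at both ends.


difference() {
  cube([290, 190, 110]);
  translate([90, 60, -1]) cylinder(h = 112, r = 40);
}


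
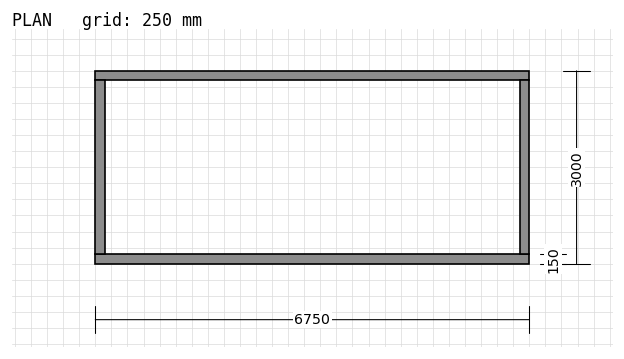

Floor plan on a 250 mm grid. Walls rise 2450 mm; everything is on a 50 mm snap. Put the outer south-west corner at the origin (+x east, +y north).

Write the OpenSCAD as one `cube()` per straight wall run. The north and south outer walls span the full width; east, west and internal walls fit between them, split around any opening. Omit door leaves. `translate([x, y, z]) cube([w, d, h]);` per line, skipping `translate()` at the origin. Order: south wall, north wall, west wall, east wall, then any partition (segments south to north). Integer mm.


cube([6750, 150, 2450]);
translate([0, 2850, 0]) cube([6750, 150, 2450]);
translate([0, 150, 0]) cube([150, 2700, 2450]);
translate([6600, 150, 0]) cube([150, 2700, 2450]);


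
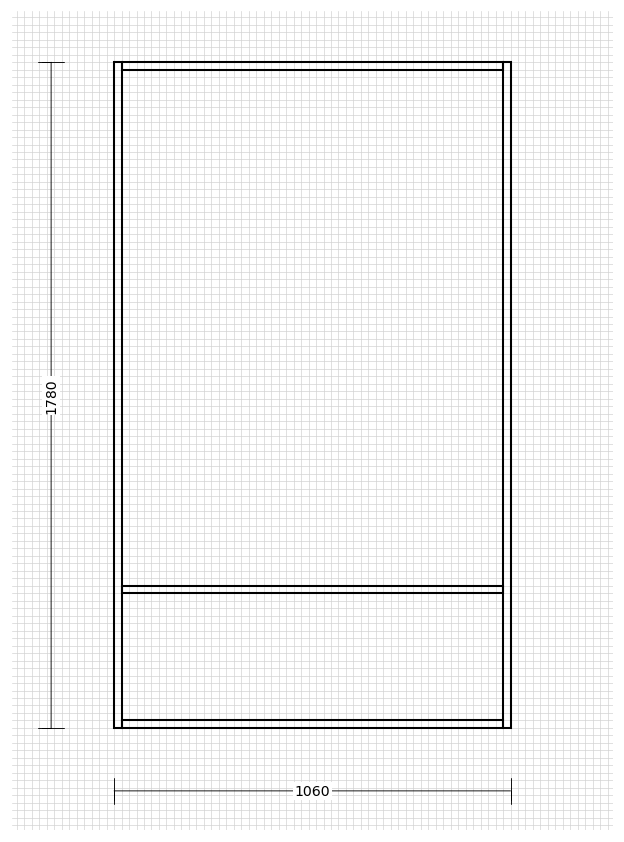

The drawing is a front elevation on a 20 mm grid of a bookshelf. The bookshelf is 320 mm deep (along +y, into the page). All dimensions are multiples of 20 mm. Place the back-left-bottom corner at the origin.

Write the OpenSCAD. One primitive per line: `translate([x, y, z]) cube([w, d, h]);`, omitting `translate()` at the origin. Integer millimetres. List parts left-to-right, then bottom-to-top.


cube([20, 320, 1780]);
translate([20, 0, 0]) cube([1020, 320, 20]);
translate([20, 0, 360]) cube([1020, 320, 20]);
translate([20, 0, 1760]) cube([1020, 320, 20]);
translate([1040, 0, 0]) cube([20, 320, 1780]);
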